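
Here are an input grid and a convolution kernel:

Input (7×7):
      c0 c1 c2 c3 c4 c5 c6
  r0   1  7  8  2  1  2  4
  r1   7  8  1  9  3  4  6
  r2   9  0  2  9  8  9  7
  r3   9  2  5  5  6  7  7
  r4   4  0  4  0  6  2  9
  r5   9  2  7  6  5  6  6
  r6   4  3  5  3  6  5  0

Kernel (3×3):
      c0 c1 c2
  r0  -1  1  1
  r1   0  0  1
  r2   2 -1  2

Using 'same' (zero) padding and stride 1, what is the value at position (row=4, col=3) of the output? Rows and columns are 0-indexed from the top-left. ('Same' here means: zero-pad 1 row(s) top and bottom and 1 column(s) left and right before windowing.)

The receptive field on the zero-padded input at this output position is [5 5 6 / 4 0 6 / 7 6 5]. Elementwise product with the kernel and sum: 5·-1 + 5·1 + 6·1 + 6·1 + 7·2 + 6·-1 + 5·2.

30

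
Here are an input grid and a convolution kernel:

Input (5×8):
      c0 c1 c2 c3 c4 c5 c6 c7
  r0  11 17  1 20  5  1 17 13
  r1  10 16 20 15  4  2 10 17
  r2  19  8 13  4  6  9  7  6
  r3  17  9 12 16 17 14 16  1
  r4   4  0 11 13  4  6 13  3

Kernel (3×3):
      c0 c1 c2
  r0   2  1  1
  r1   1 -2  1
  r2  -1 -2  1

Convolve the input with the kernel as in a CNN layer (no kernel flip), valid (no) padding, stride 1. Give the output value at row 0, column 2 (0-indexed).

6

The receptive field on the input at this output position is [1 20 5 / 20 15 4 / 13 4 6]. Elementwise product with the kernel and sum: 1·2 + 20·1 + 5·1 + 20·1 + 15·-2 + 4·1 + 13·-1 + 4·-2 + 6·1.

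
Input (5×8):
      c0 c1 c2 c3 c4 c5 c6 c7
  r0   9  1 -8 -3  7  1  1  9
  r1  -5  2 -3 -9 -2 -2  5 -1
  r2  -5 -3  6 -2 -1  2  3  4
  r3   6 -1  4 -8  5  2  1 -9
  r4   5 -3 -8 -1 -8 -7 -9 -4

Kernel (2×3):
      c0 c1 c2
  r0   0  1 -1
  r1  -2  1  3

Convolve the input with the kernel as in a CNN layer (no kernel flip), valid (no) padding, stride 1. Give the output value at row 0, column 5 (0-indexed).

-2

The receptive field on the input at this output position is [1 1 9 / -2 5 -1]. Elementwise product with the kernel and sum: 1·1 + 9·-1 + -2·-2 + 5·1 + -1·3.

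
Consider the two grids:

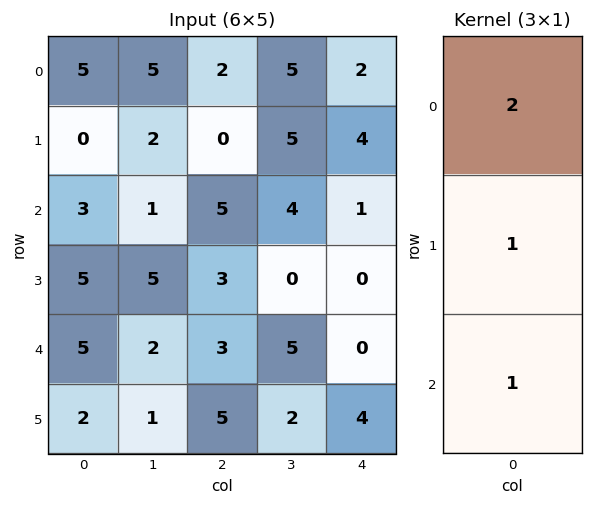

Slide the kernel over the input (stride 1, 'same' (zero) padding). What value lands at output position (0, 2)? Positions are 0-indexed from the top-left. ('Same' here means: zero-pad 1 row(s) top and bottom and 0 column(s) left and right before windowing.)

2

The receptive field on the zero-padded input at this output position is [0 / 2 / 0]. Elementwise product with the kernel and sum: 0·2 + 2·1 + 0·1.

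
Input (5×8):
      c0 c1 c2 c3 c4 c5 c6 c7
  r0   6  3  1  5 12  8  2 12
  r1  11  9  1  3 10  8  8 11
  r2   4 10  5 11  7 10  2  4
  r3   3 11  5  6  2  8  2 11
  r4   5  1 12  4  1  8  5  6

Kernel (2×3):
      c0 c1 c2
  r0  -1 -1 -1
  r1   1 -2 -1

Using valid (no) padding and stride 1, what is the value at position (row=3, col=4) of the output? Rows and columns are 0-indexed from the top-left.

-32

The receptive field on the input at this output position is [2 8 2 / 1 8 5]. Elementwise product with the kernel and sum: 2·-1 + 8·-1 + 2·-1 + 1·1 + 8·-2 + 5·-1.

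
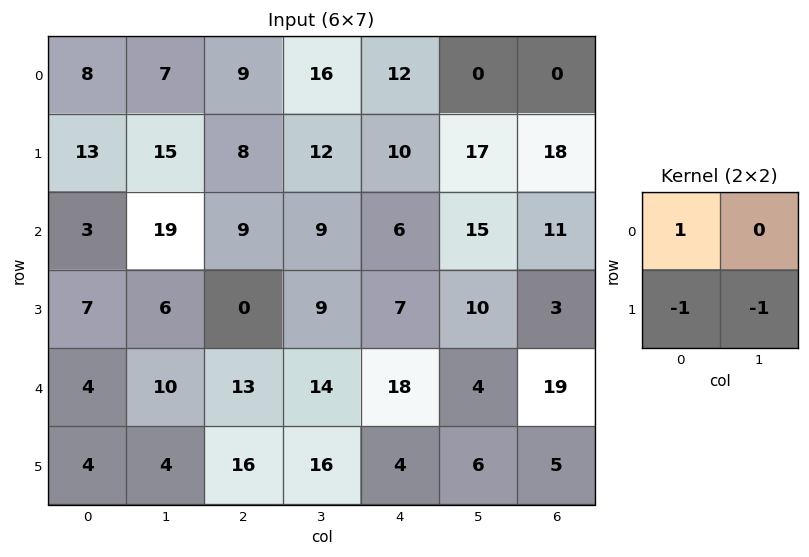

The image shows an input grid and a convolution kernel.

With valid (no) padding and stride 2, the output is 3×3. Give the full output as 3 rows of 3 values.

-20 -11 -15
-10 0 -11
-4 -19 8

Output[0,0]: The receptive field on the input at this output position is [8 7 / 13 15]. Elementwise product with the kernel and sum: 8·1 + 13·-1 + 15·-1.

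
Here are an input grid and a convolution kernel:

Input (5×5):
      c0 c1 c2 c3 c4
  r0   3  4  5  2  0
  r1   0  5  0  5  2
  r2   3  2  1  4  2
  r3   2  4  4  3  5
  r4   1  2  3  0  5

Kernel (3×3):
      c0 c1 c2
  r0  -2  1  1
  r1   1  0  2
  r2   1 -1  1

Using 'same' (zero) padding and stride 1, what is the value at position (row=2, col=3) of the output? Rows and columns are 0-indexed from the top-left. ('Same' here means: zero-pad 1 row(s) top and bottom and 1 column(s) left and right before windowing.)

The receptive field on the zero-padded input at this output position is [0 5 2 / 1 4 2 / 4 3 5]. Elementwise product with the kernel and sum: 0·-2 + 5·1 + 2·1 + 1·1 + 2·2 + 4·1 + 3·-1 + 5·1.

18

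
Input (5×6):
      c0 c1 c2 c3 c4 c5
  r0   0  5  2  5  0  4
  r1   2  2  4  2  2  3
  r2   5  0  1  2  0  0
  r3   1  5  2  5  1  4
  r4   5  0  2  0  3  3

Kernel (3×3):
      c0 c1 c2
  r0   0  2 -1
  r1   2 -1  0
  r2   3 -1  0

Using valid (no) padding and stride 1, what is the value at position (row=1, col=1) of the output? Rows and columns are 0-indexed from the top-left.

The receptive field on the input at this output position is [2 4 2 / 0 1 2 / 5 2 5]. Elementwise product with the kernel and sum: 4·2 + 2·-1 + 0·2 + 1·-1 + 5·3 + 2·-1.

18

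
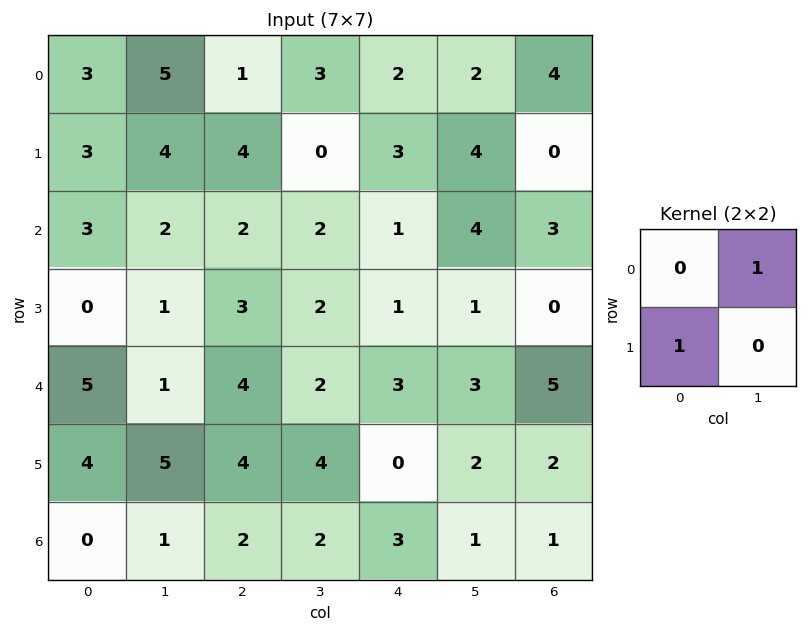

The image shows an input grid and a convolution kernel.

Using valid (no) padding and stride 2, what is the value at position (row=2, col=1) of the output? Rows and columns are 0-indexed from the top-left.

6

The receptive field on the input at this output position is [4 2 / 4 4]. Elementwise product with the kernel and sum: 2·1 + 4·1.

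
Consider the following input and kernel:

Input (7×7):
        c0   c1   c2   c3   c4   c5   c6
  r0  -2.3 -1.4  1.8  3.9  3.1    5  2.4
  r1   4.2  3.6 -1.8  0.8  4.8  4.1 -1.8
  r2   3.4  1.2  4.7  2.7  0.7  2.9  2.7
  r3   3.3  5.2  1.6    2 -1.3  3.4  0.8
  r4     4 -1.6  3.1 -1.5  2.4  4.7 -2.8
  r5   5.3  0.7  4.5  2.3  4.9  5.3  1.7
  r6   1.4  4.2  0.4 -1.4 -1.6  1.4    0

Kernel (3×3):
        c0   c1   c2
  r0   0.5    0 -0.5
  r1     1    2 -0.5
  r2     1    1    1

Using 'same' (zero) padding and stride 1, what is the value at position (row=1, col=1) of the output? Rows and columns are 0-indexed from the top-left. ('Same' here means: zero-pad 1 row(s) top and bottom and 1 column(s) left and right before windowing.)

The receptive field on the zero-padded input at this output position is [-2.3 -1.4 1.8 / 4.2 3.6 -1.8 / 3.4 1.2 4.7]. Elementwise product with the kernel and sum: -2.3·0.5 + 1.8·-0.5 + 4.2·1 + 3.6·2 + -1.8·-0.5 + 3.4·1 + 1.2·1 + 4.7·1.

19.55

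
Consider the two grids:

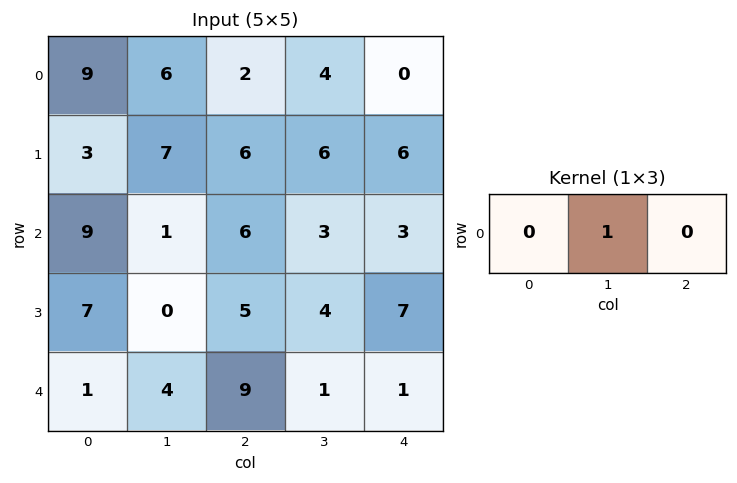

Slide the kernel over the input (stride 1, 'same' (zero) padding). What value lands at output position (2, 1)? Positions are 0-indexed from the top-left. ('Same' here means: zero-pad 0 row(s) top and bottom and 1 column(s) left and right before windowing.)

1

The receptive field on the zero-padded input at this output position is [9 1 6]. Elementwise product with the kernel and sum: 1·1.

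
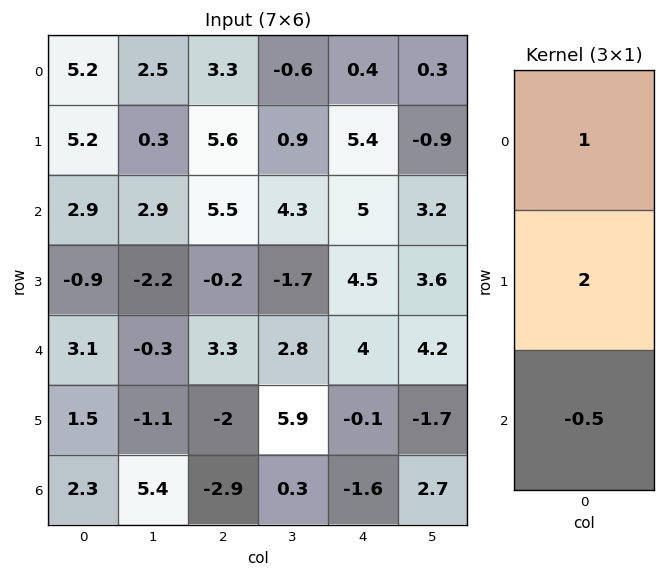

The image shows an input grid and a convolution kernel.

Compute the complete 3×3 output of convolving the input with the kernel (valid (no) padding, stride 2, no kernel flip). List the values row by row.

Output[0,0]: The receptive field on the input at this output position is [5.2 / 5.2 / 2.9]. Elementwise product with the kernel and sum: 5.2·1 + 5.2·2 + 2.9·-0.5.

14.15 11.75 8.7
-0.45 3.45 12
4.95 0.75 4.6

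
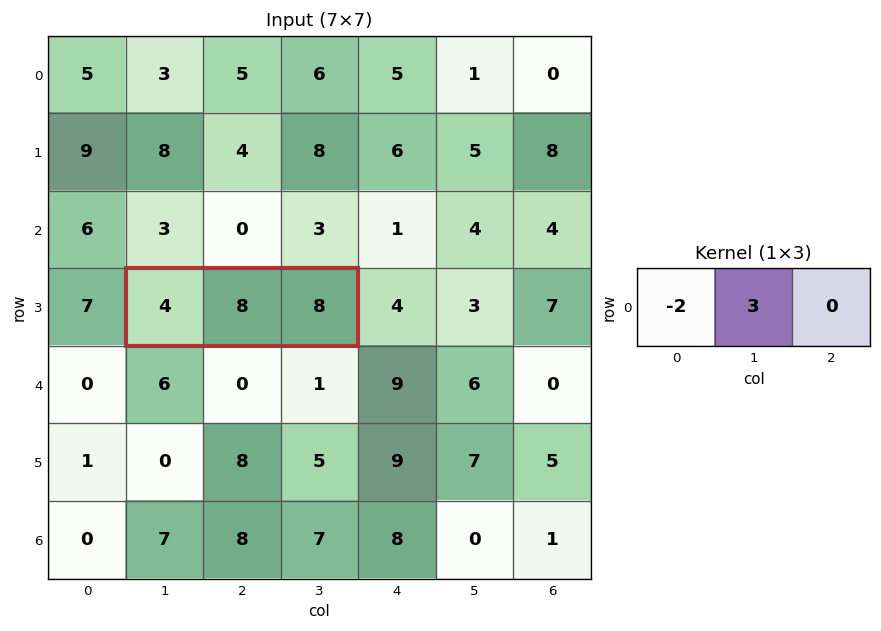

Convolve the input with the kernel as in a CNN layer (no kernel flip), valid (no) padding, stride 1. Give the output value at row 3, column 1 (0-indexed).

16

The receptive field on the input at this output position is [4 8 8]. Elementwise product with the kernel and sum: 4·-2 + 8·3.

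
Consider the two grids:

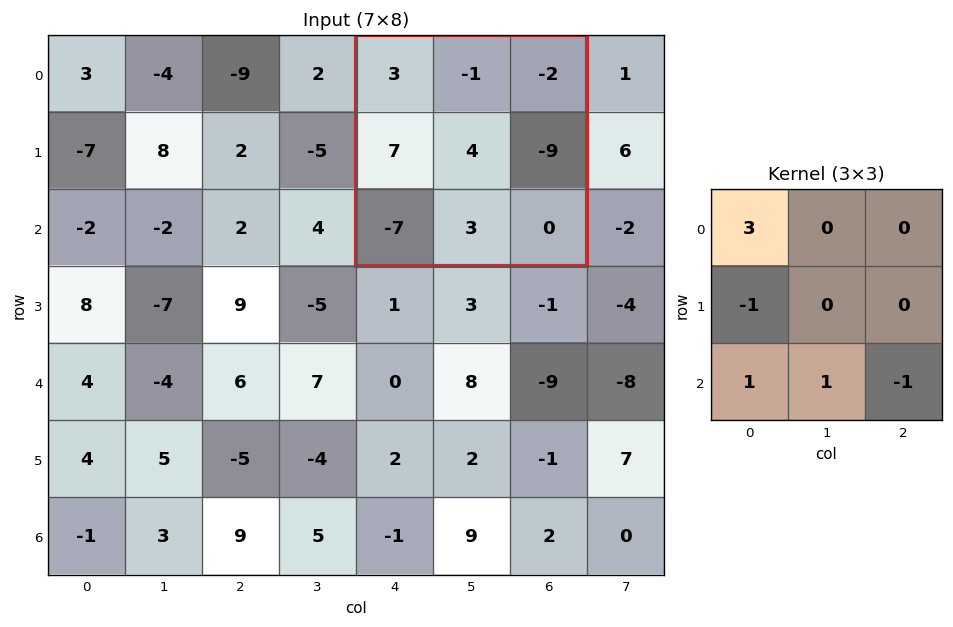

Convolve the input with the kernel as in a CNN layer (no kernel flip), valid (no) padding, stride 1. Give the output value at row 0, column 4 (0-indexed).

-2

The receptive field on the input at this output position is [3 -1 -2 / 7 4 -9 / -7 3 0]. Elementwise product with the kernel and sum: 3·3 + 7·-1 + -7·1 + 3·1 + 0·-1.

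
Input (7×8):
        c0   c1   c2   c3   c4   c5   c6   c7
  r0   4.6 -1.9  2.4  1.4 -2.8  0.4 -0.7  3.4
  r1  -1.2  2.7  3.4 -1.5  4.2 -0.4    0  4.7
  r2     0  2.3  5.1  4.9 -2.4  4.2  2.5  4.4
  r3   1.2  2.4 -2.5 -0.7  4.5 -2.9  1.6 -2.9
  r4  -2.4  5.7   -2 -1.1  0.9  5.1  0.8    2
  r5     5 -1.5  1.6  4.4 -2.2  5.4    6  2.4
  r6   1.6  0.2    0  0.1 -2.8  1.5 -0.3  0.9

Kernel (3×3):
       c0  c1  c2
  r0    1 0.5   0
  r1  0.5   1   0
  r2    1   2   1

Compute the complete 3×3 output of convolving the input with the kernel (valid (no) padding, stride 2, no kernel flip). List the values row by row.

15.45 15.8 7.6
11.15 2.3 10.95
3.45 0.05 7.65

Output[0,0]: The receptive field on the input at this output position is [4.6 -1.9 2.4 / -1.2 2.7 3.4 / 0 2.3 5.1]. Elementwise product with the kernel and sum: 4.6·1 + -1.9·0.5 + -1.2·0.5 + 2.7·1 + 0·1 + 2.3·2 + 5.1·1.
Output[0,1]: The receptive field on the input at this output position is [2.4 1.4 -2.8 / 3.4 -1.5 4.2 / 5.1 4.9 -2.4]. Elementwise product with the kernel and sum: 2.4·1 + 1.4·0.5 + 3.4·0.5 + -1.5·1 + 5.1·1 + 4.9·2 + -2.4·1.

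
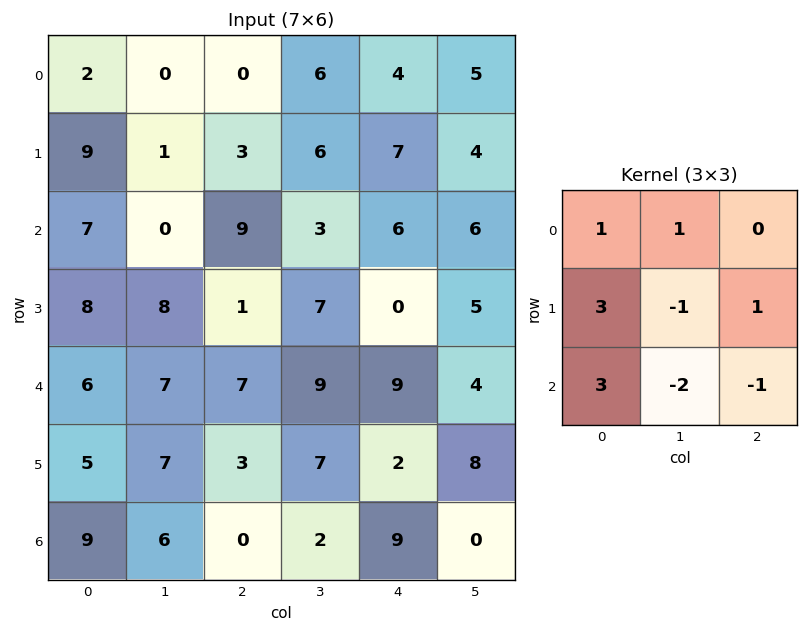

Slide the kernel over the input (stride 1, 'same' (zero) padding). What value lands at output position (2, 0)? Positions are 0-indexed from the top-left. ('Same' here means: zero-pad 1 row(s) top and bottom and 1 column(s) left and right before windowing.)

-22

The receptive field on the zero-padded input at this output position is [0 9 1 / 0 7 0 / 0 8 8]. Elementwise product with the kernel and sum: 0·1 + 9·1 + 0·3 + 7·-1 + 0·1 + 0·3 + 8·-2 + 8·-1.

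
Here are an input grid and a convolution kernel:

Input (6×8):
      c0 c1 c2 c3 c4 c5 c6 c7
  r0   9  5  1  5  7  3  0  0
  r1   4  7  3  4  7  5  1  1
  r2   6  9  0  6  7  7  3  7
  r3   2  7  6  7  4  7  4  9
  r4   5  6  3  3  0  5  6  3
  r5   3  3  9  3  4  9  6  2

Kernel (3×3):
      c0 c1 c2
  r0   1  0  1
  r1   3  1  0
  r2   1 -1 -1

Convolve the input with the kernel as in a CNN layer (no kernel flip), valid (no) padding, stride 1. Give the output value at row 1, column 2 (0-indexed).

The receptive field on the input at this output position is [3 4 7 / 0 6 7 / 6 7 4]. Elementwise product with the kernel and sum: 3·1 + 7·1 + 0·3 + 6·1 + 6·1 + 7·-1 + 4·-1.

11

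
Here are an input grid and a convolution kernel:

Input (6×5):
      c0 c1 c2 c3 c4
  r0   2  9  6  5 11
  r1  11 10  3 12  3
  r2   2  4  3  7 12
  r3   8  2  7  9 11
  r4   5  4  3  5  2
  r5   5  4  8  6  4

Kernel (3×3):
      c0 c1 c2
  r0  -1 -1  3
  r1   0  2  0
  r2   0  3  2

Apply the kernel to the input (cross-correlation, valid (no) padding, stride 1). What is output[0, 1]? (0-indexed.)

The receptive field on the input at this output position is [9 6 5 / 10 3 12 / 4 3 7]. Elementwise product with the kernel and sum: 9·-1 + 6·-1 + 5·3 + 3·2 + 3·3 + 7·2.

29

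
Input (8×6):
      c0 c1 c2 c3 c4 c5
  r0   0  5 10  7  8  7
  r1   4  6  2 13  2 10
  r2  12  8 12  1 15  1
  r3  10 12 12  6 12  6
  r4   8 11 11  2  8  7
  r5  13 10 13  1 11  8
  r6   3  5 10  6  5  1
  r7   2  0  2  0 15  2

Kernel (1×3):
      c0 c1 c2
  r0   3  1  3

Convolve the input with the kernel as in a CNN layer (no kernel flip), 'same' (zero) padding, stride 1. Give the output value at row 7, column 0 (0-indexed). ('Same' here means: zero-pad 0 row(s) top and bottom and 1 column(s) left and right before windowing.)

2

The receptive field on the zero-padded input at this output position is [0 2 0]. Elementwise product with the kernel and sum: 0·3 + 2·1 + 0·3.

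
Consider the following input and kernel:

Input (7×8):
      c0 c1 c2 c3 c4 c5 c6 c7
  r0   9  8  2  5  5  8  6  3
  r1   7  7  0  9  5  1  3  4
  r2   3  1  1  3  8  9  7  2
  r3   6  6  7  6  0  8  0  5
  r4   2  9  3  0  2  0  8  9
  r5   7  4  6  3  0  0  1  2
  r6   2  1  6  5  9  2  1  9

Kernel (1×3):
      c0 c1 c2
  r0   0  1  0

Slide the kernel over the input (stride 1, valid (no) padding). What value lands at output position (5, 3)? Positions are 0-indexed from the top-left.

0

The receptive field on the input at this output position is [3 0 0]. Elementwise product with the kernel and sum: 0·1.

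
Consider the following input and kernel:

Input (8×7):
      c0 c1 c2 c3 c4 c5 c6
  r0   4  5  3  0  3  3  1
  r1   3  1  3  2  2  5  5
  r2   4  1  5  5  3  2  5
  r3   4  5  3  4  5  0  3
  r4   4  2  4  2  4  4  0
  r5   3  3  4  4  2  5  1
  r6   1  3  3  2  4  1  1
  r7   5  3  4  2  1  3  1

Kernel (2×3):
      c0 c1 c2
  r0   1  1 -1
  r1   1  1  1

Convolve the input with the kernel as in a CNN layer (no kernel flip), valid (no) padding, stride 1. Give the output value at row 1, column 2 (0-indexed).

16

The receptive field on the input at this output position is [3 2 2 / 5 5 3]. Elementwise product with the kernel and sum: 3·1 + 2·1 + 2·-1 + 5·1 + 5·1 + 3·1.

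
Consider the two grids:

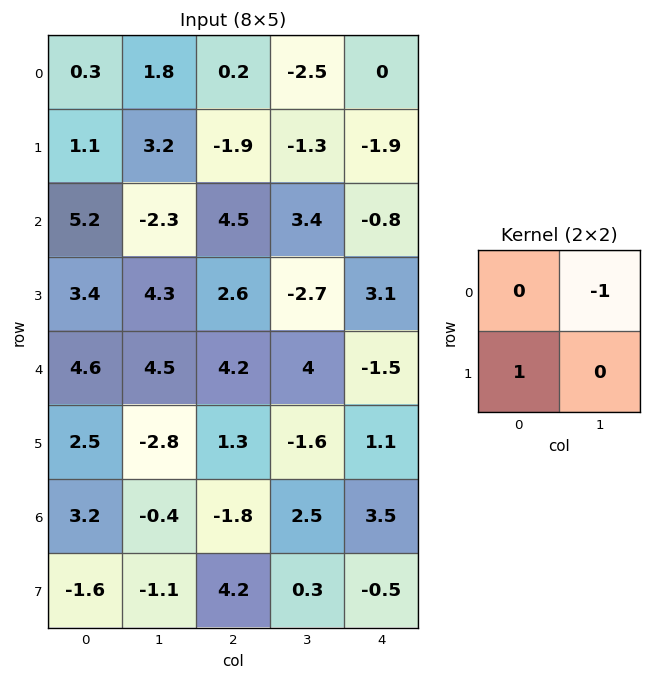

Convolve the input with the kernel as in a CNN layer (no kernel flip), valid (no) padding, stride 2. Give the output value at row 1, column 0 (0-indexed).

The receptive field on the input at this output position is [5.2 -2.3 / 3.4 4.3]. Elementwise product with the kernel and sum: -2.3·-1 + 3.4·1.

5.7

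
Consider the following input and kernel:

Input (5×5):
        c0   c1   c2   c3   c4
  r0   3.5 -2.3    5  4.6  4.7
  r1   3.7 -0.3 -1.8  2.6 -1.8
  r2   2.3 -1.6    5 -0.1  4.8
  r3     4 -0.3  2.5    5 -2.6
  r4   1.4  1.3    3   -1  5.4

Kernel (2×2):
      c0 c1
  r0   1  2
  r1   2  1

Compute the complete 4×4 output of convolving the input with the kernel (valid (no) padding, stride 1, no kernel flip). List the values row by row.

Output[0,0]: The receptive field on the input at this output position is [3.5 -2.3 / 3.7 -0.3]. Elementwise product with the kernel and sum: 3.5·1 + -2.3·2 + 3.7·2 + -0.3·1.
Output[0,1]: The receptive field on the input at this output position is [-2.3 5 / -0.3 -1.8]. Elementwise product with the kernel and sum: -2.3·1 + 5·2 + -0.3·2 + -1.8·1.

6 5.3 13.2 17.4
6.1 -2.1 13.3 3.6
6.8 10.3 14.8 16.9
7.5 10.3 17.5 3.2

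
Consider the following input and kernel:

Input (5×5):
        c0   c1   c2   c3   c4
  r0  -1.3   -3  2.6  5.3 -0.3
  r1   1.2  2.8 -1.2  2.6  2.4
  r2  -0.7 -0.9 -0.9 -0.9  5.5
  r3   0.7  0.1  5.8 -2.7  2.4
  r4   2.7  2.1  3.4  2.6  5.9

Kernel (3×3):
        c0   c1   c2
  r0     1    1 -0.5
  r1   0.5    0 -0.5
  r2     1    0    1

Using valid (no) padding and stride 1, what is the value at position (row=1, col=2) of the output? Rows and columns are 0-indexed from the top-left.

5.2

The receptive field on the input at this output position is [-1.2 2.6 2.4 / -0.9 -0.9 5.5 / 5.8 -2.7 2.4]. Elementwise product with the kernel and sum: -1.2·1 + 2.6·1 + 2.4·-0.5 + -0.9·0.5 + 5.5·-0.5 + 5.8·1 + 2.4·1.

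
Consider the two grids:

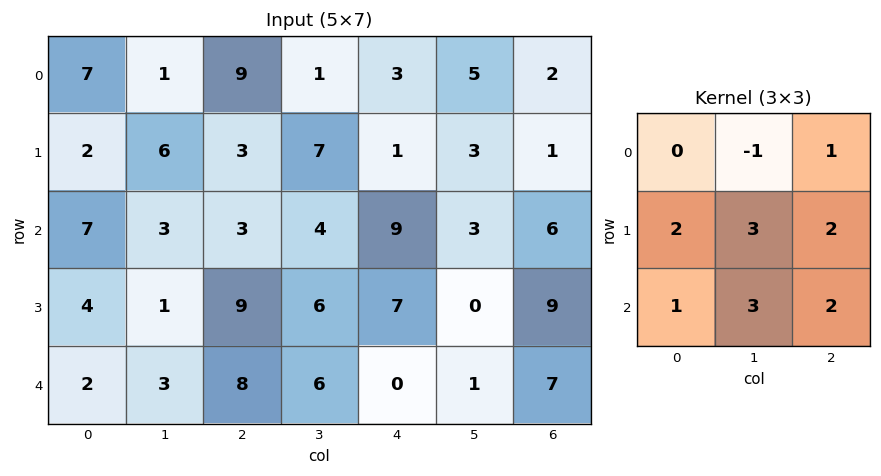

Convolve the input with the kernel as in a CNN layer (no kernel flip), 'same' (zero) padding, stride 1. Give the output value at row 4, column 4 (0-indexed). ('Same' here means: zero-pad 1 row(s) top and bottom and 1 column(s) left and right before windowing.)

7

The receptive field on the zero-padded input at this output position is [6 7 0 / 6 0 1 / 0 0 0]. Elementwise product with the kernel and sum: 7·-1 + 0·1 + 6·2 + 0·3 + 1·2 + 0·1 + 0·3 + 0·2.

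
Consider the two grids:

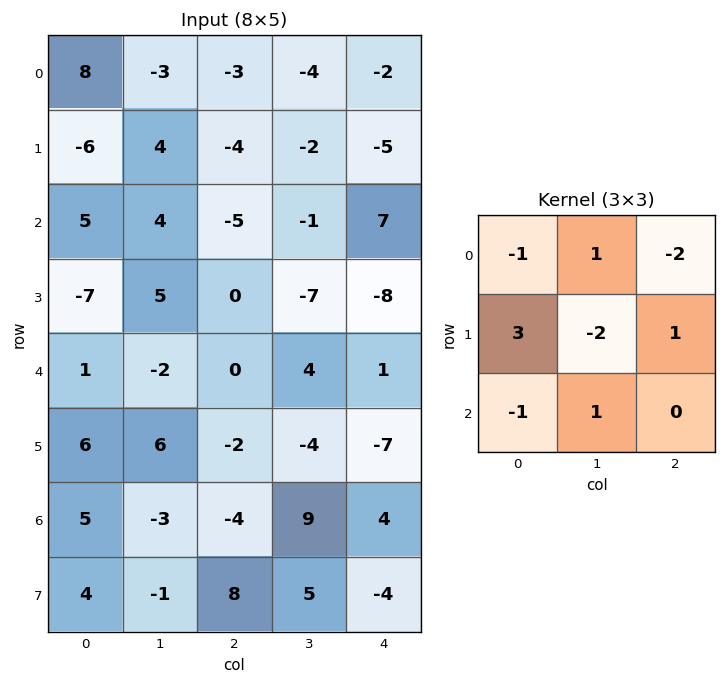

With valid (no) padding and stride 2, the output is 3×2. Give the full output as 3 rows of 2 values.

Output[0,0]: The receptive field on the input at this output position is [8 -3 -3 / -6 4 -4 / 5 4 -5]. Elementwise product with the kernel and sum: 8·-1 + -3·1 + -3·-2 + -6·3 + 4·-2 + -4·1 + 5·-1 + 4·1.
Output[0,1]: The receptive field on the input at this output position is [-3 -4 -2 / -4 -2 -5 / -5 -1 7]. Elementwise product with the kernel and sum: -3·-1 + -4·1 + -2·-2 + -4·3 + -2·-2 + -5·1 + -5·-1 + -1·1.

-36 -6
-25 0
-7 10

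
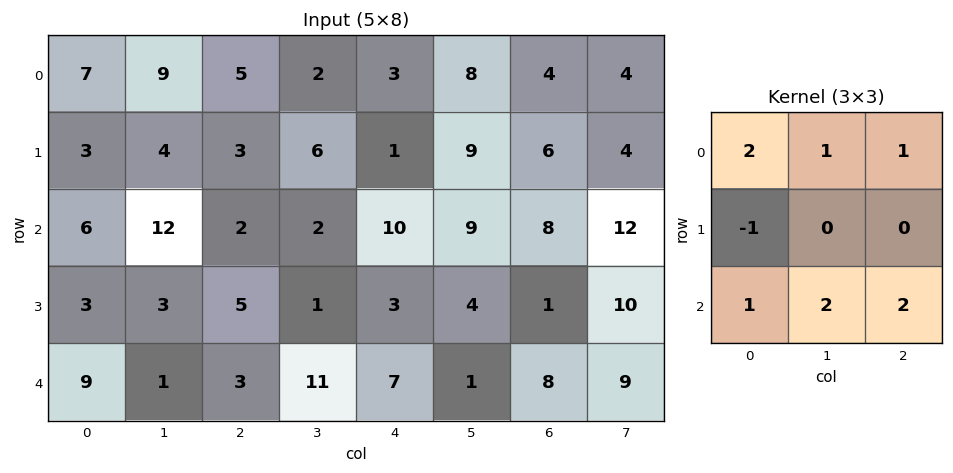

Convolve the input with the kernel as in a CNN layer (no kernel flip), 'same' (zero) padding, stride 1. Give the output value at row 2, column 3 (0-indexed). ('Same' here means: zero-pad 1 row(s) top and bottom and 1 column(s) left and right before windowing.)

24

The receptive field on the zero-padded input at this output position is [3 6 1 / 2 2 10 / 5 1 3]. Elementwise product with the kernel and sum: 3·2 + 6·1 + 1·1 + 2·-1 + 5·1 + 1·2 + 3·2.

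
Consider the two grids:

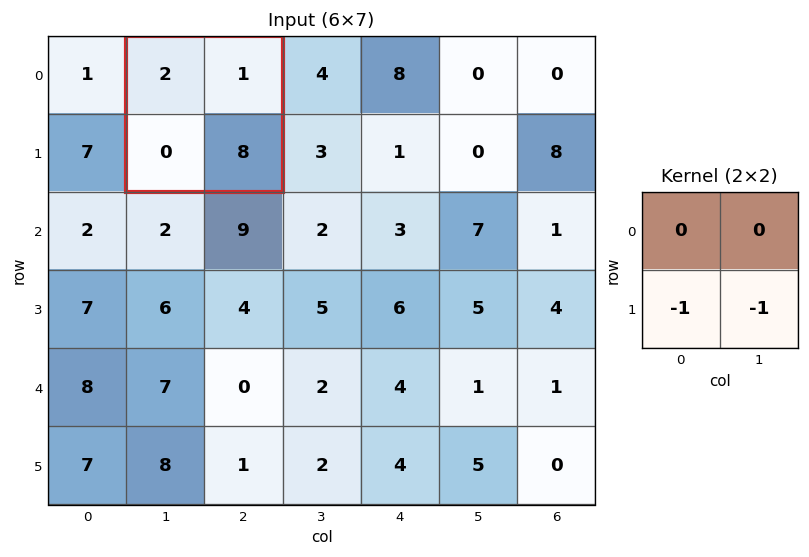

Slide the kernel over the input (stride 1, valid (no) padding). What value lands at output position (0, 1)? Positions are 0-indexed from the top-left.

The receptive field on the input at this output position is [2 1 / 0 8]. Elementwise product with the kernel and sum: 0·-1 + 8·-1.

-8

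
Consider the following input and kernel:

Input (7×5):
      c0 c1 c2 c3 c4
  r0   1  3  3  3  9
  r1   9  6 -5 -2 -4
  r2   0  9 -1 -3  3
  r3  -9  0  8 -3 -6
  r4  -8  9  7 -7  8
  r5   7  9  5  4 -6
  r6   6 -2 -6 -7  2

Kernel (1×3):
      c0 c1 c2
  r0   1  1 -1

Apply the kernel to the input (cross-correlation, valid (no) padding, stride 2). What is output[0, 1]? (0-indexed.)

-3

The receptive field on the input at this output position is [3 3 9]. Elementwise product with the kernel and sum: 3·1 + 3·1 + 9·-1.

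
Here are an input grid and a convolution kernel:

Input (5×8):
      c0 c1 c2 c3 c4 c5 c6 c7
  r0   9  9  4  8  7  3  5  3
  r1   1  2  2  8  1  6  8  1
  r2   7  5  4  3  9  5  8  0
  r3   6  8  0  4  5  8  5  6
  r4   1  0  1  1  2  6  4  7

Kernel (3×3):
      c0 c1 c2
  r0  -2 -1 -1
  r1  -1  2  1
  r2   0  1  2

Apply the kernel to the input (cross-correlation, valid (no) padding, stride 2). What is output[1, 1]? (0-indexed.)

The receptive field on the input at this output position is [4 3 9 / 0 4 5 / 1 1 2]. Elementwise product with the kernel and sum: 4·-2 + 3·-1 + 9·-1 + 0·-1 + 4·2 + 5·1 + 1·1 + 2·2.

-2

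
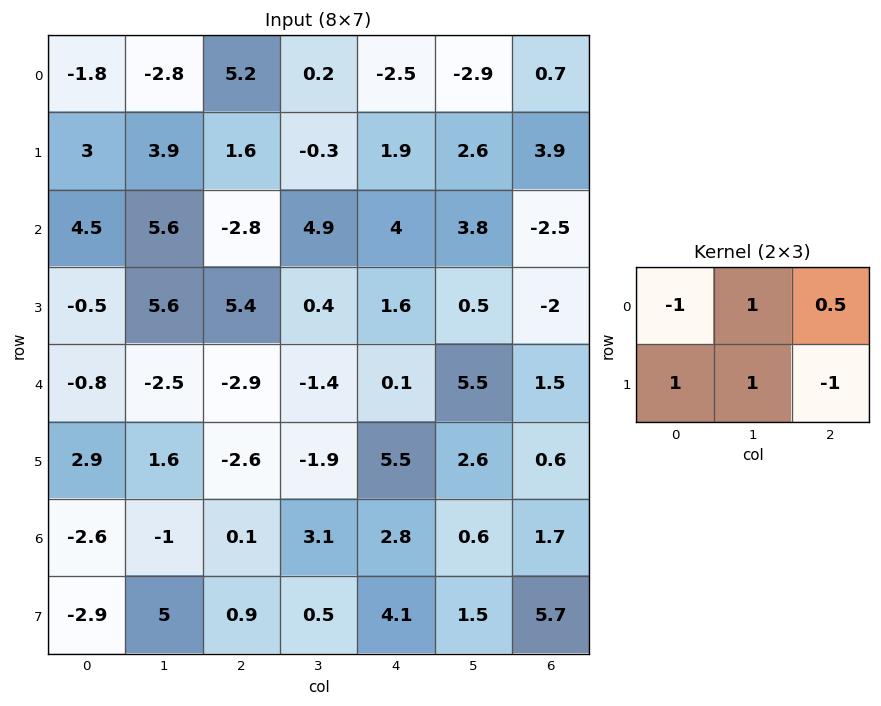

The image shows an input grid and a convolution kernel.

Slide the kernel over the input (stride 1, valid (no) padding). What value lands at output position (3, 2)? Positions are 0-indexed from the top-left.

-8.6

The receptive field on the input at this output position is [5.4 0.4 1.6 / -2.9 -1.4 0.1]. Elementwise product with the kernel and sum: 5.4·-1 + 0.4·1 + 1.6·0.5 + -2.9·1 + -1.4·1 + 0.1·-1.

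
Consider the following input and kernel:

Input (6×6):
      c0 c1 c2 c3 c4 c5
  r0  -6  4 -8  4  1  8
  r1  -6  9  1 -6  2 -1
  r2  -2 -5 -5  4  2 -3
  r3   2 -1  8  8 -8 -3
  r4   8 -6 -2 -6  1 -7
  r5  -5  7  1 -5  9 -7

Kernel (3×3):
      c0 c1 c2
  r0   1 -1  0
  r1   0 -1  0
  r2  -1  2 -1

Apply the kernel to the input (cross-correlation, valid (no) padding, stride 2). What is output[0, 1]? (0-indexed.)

5

The receptive field on the input at this output position is [-8 4 1 / 1 -6 2 / -5 4 2]. Elementwise product with the kernel and sum: -8·1 + 4·-1 + -6·-1 + -5·-1 + 4·2 + 2·-1.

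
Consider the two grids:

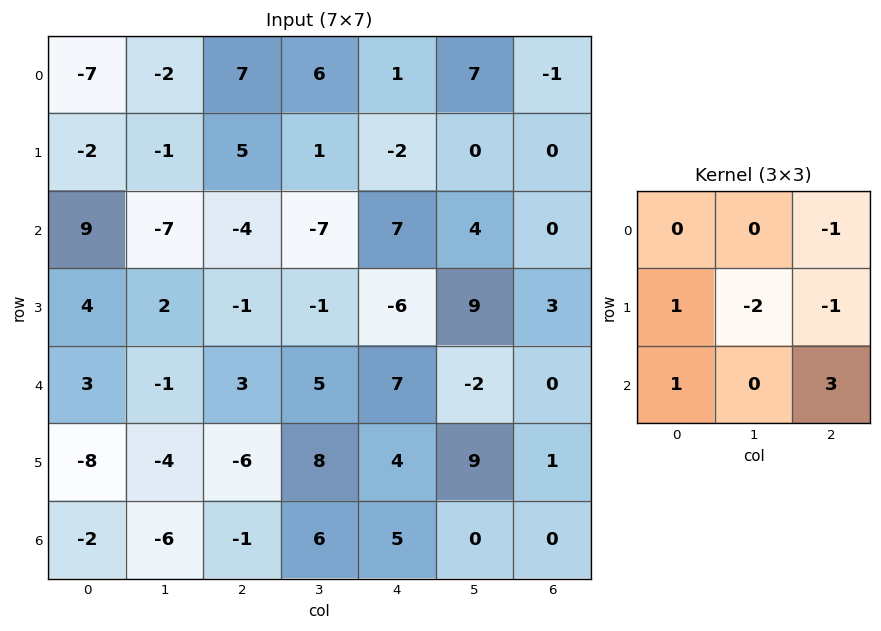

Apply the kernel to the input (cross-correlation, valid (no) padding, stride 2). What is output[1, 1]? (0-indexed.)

24

The receptive field on the input at this output position is [-4 -7 7 / -1 -1 -6 / 3 5 7]. Elementwise product with the kernel and sum: 7·-1 + -1·1 + -1·-2 + -6·-1 + 3·1 + 7·3.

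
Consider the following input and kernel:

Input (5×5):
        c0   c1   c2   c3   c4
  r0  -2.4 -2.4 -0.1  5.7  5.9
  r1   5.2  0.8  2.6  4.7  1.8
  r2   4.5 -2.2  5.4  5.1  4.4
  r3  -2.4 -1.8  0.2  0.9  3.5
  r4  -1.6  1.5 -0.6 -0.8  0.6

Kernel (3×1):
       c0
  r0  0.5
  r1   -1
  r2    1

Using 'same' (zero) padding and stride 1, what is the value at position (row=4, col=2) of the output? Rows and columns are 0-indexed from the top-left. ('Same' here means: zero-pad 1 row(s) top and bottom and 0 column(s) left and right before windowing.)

The receptive field on the zero-padded input at this output position is [0.2 / -0.6 / 0]. Elementwise product with the kernel and sum: 0.2·0.5 + -0.6·-1 + 0·1.

0.7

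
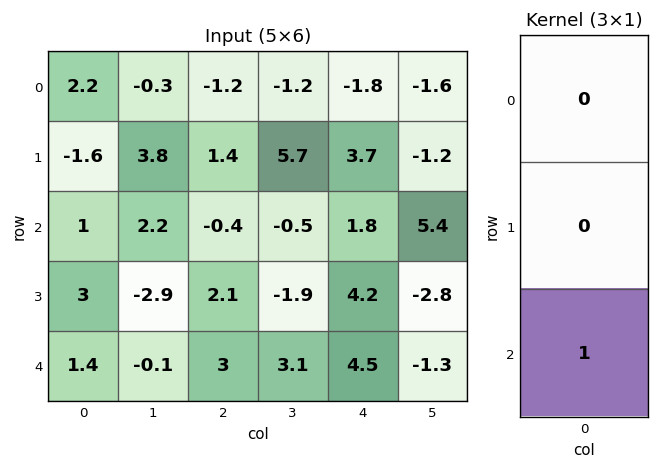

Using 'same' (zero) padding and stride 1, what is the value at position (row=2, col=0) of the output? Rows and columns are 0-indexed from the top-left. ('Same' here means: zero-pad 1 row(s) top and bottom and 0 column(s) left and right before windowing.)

3

The receptive field on the zero-padded input at this output position is [-1.6 / 1 / 3]. Elementwise product with the kernel and sum: 3·1.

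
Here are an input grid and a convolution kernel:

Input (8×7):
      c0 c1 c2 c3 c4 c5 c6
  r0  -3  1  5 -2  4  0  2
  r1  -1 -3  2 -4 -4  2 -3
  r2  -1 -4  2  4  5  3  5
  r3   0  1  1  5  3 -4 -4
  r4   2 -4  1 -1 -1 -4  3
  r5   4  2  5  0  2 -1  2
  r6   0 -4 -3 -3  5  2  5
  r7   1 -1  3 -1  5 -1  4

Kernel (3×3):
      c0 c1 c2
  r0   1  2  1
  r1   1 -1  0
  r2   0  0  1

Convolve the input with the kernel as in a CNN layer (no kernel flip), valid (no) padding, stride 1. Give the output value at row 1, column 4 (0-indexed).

-5

The receptive field on the input at this output position is [-4 2 -3 / 5 3 5 / 3 -4 -4]. Elementwise product with the kernel and sum: -4·1 + 2·2 + -3·1 + 5·1 + 3·-1 + -4·1.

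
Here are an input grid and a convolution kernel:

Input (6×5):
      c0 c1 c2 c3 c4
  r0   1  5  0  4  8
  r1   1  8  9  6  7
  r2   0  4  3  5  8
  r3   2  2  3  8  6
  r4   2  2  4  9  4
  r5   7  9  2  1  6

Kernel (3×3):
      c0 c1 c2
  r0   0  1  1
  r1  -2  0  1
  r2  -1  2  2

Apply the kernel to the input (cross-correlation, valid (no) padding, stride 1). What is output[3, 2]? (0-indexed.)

The receptive field on the input at this output position is [3 8 6 / 4 9 4 / 2 1 6]. Elementwise product with the kernel and sum: 8·1 + 6·1 + 4·-2 + 4·1 + 2·-1 + 1·2 + 6·2.

22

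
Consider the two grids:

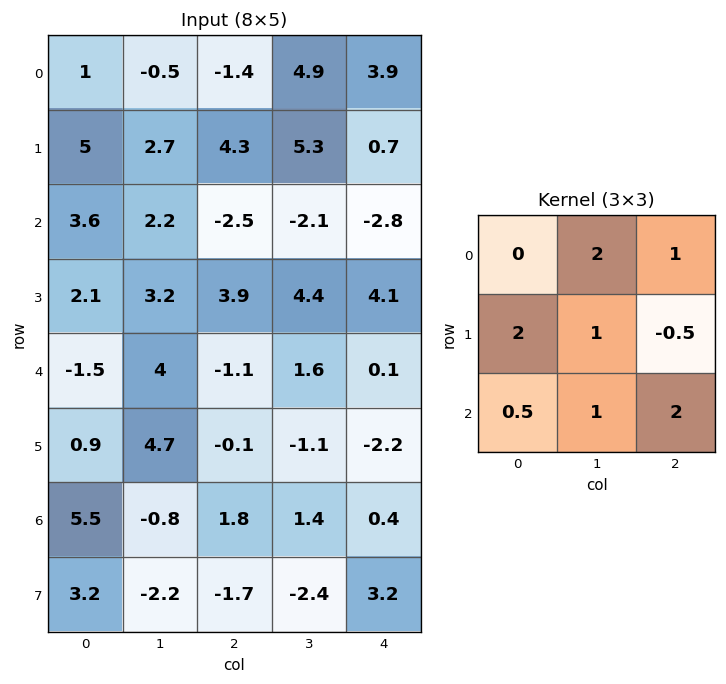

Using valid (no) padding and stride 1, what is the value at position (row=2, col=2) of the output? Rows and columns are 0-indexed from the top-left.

4.4

The receptive field on the input at this output position is [-2.5 -2.1 -2.8 / 3.9 4.4 4.1 / -1.1 1.6 0.1]. Elementwise product with the kernel and sum: -2.1·2 + -2.8·1 + 3.9·2 + 4.4·1 + 4.1·-0.5 + -1.1·0.5 + 1.6·1 + 0.1·2.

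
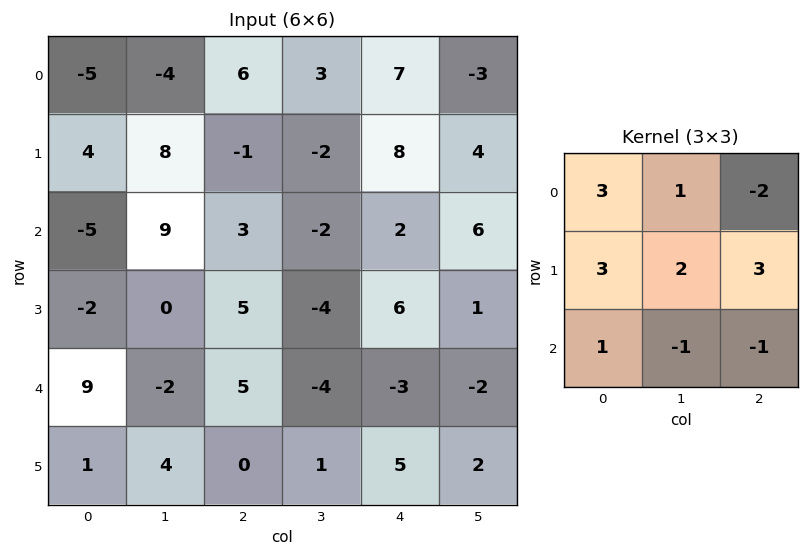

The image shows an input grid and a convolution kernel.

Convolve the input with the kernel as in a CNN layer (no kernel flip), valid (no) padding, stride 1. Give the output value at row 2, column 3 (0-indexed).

-12

The receptive field on the input at this output position is [-2 2 6 / -4 6 1 / -4 -3 -2]. Elementwise product with the kernel and sum: -2·3 + 2·1 + 6·-2 + -4·3 + 6·2 + 1·3 + -4·1 + -3·-1 + -2·-1.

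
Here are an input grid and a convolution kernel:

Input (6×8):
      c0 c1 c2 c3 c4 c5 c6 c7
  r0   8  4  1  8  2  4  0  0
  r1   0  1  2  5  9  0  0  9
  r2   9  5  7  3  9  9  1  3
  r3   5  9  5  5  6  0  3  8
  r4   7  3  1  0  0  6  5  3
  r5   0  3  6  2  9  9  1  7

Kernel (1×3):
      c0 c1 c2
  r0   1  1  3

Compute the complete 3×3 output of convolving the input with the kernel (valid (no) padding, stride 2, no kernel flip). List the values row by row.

15 15 6
35 37 21
13 1 21

Output[0,0]: The receptive field on the input at this output position is [8 4 1]. Elementwise product with the kernel and sum: 8·1 + 4·1 + 1·3.
Output[0,1]: The receptive field on the input at this output position is [1 8 2]. Elementwise product with the kernel and sum: 1·1 + 8·1 + 2·3.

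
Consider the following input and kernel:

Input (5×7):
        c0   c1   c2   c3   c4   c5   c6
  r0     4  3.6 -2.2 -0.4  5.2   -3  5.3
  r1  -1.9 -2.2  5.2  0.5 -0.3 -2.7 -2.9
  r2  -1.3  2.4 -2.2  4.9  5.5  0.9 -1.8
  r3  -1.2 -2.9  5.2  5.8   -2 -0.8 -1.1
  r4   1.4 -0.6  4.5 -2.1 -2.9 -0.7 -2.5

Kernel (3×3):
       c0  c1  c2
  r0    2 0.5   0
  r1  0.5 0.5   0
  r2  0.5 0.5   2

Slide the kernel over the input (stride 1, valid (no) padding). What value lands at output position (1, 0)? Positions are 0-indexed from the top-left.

4

The receptive field on the input at this output position is [-1.9 -2.2 5.2 / -1.3 2.4 -2.2 / -1.2 -2.9 5.2]. Elementwise product with the kernel and sum: -1.9·2 + -2.2·0.5 + -1.3·0.5 + 2.4·0.5 + -1.2·0.5 + -2.9·0.5 + 5.2·2.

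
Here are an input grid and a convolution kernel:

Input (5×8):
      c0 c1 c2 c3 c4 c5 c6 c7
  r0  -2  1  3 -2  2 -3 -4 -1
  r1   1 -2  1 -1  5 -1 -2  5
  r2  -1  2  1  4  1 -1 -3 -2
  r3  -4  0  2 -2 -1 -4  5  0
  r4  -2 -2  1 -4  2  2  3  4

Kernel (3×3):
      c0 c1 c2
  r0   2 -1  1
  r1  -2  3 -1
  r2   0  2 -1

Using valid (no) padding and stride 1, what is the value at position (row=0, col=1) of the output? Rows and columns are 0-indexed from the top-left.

3

The receptive field on the input at this output position is [1 3 -2 / -2 1 -1 / 2 1 4]. Elementwise product with the kernel and sum: 1·2 + 3·-1 + -2·1 + -2·-2 + 1·3 + -1·-1 + 1·2 + 4·-1.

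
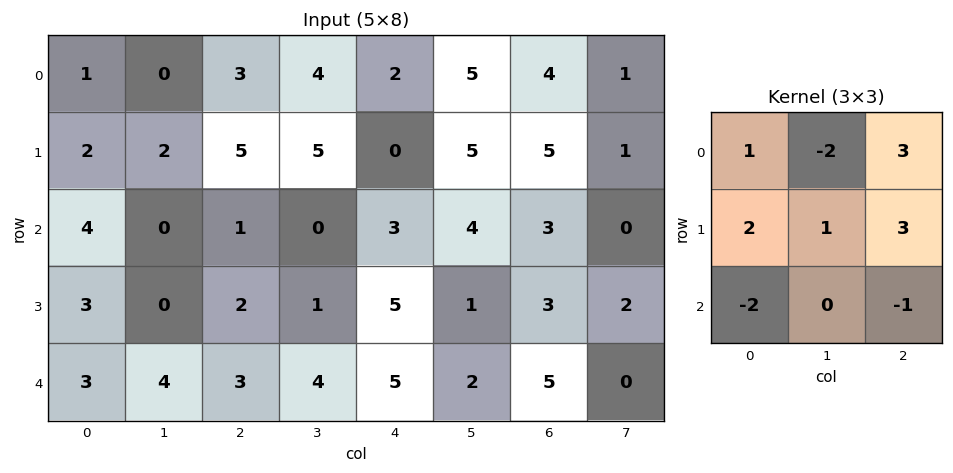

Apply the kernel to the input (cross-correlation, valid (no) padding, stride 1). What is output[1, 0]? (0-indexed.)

16

The receptive field on the input at this output position is [2 2 5 / 4 0 1 / 3 0 2]. Elementwise product with the kernel and sum: 2·1 + 2·-2 + 5·3 + 4·2 + 0·1 + 1·3 + 3·-2 + 2·-1.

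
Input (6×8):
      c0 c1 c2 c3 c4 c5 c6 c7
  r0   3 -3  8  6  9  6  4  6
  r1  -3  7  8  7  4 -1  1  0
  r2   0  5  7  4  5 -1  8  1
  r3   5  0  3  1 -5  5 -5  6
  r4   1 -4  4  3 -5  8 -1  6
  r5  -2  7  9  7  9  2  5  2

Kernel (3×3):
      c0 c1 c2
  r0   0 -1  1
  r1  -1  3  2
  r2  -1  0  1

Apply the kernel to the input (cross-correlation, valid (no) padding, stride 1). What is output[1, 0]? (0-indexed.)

28

The receptive field on the input at this output position is [-3 7 8 / 0 5 7 / 5 0 3]. Elementwise product with the kernel and sum: 7·-1 + 8·1 + 0·-1 + 5·3 + 7·2 + 5·-1 + 3·1.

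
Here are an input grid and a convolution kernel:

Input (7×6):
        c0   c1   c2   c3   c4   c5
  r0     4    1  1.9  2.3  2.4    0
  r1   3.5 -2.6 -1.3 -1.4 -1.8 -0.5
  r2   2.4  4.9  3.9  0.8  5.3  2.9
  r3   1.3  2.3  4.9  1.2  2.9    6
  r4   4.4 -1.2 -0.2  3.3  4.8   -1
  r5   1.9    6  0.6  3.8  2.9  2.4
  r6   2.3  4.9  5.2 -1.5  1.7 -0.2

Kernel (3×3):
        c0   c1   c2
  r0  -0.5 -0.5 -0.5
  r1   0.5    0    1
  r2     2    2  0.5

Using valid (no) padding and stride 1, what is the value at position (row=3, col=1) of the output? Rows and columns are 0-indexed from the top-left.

13.6

The receptive field on the input at this output position is [2.3 4.9 1.2 / -1.2 -0.2 3.3 / 6 0.6 3.8]. Elementwise product with the kernel and sum: 2.3·-0.5 + 4.9·-0.5 + 1.2·-0.5 + -1.2·0.5 + 3.3·1 + 6·2 + 0.6·2 + 3.8·0.5.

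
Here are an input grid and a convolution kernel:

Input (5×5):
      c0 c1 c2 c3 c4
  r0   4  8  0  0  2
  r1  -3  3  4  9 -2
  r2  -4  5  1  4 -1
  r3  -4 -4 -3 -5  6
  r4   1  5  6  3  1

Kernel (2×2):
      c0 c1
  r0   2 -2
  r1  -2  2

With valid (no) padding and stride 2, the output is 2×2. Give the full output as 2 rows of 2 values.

4 10
-18 -10

Output[0,0]: The receptive field on the input at this output position is [4 8 / -3 3]. Elementwise product with the kernel and sum: 4·2 + 8·-2 + -3·-2 + 3·2.
Output[0,1]: The receptive field on the input at this output position is [0 0 / 4 9]. Elementwise product with the kernel and sum: 0·2 + 0·-2 + 4·-2 + 9·2.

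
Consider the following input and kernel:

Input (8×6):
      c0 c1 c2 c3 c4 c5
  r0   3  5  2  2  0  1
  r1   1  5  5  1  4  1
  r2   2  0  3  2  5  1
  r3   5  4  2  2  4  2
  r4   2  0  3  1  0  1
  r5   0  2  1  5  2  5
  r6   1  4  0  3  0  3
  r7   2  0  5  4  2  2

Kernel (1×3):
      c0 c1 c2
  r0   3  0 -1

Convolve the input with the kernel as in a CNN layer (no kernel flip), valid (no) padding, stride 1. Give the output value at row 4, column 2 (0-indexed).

The receptive field on the input at this output position is [3 1 0]. Elementwise product with the kernel and sum: 3·3 + 0·-1.

9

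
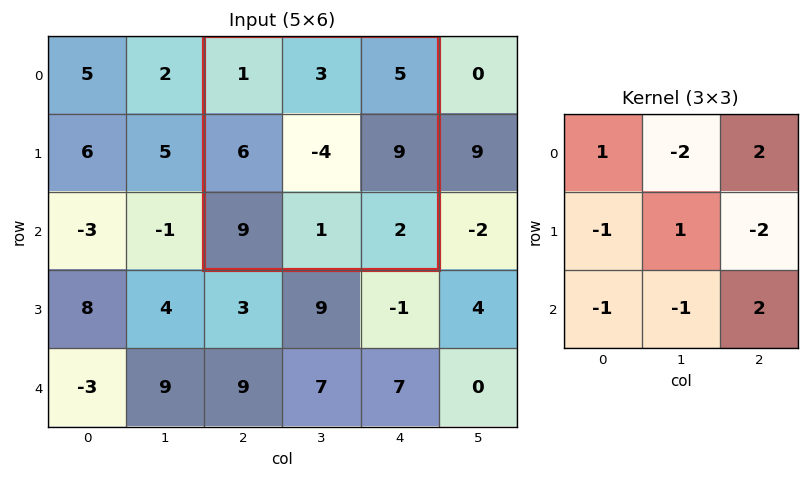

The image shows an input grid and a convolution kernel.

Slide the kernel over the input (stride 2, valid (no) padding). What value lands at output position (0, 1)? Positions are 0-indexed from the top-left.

-29

The receptive field on the input at this output position is [1 3 5 / 6 -4 9 / 9 1 2]. Elementwise product with the kernel and sum: 1·1 + 3·-2 + 5·2 + 6·-1 + -4·1 + 9·-2 + 9·-1 + 1·-1 + 2·2.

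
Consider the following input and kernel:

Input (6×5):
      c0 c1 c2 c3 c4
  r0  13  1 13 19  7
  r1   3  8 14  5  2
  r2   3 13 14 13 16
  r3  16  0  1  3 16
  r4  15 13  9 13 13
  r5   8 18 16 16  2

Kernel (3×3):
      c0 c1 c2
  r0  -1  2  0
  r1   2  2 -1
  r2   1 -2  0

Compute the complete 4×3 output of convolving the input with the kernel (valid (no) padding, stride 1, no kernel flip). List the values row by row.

-26 49 49
47 59 29
43 9 -13
3 19 20

Output[0,0]: The receptive field on the input at this output position is [13 1 13 / 3 8 14 / 3 13 14]. Elementwise product with the kernel and sum: 13·-1 + 1·2 + 3·2 + 8·2 + 14·-1 + 3·1 + 13·-2.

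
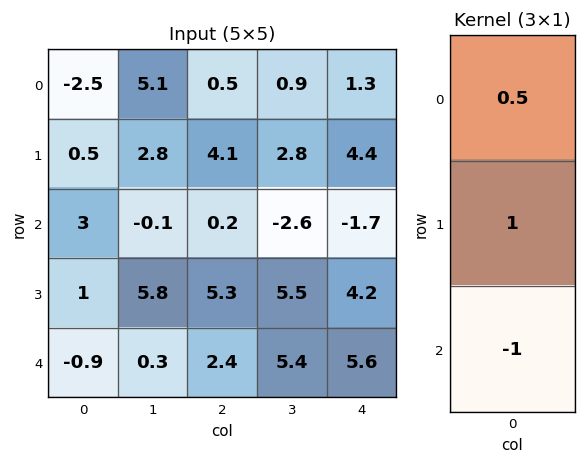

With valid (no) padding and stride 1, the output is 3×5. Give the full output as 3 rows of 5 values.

Output[0,0]: The receptive field on the input at this output position is [-2.5 / 0.5 / 3]. Elementwise product with the kernel and sum: -2.5·0.5 + 0.5·1 + 3·-1.

-3.75 5.45 4.15 5.85 6.75
2.25 -4.5 -3.05 -6.7 -3.7
3.4 5.45 3 -1.2 -2.25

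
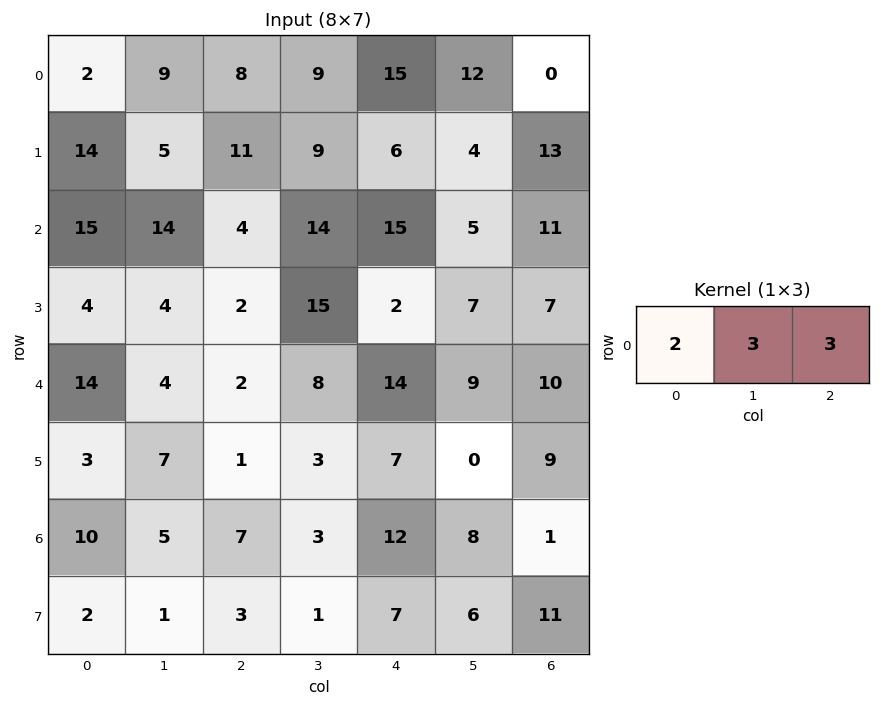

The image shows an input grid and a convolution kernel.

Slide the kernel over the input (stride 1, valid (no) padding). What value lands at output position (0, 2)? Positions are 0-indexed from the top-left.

The receptive field on the input at this output position is [8 9 15]. Elementwise product with the kernel and sum: 8·2 + 9·3 + 15·3.

88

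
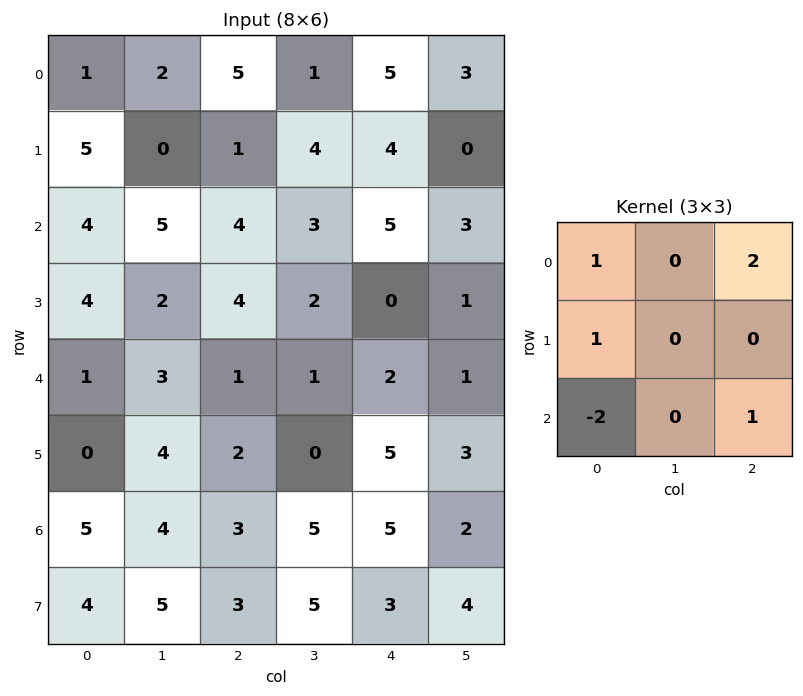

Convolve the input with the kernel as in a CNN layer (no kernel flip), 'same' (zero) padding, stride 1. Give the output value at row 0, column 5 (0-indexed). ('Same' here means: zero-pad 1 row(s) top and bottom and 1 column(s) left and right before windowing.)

-3

The receptive field on the zero-padded input at this output position is [0 0 0 / 5 3 0 / 4 0 0]. Elementwise product with the kernel and sum: 0·1 + 0·2 + 5·1 + 4·-2 + 0·1.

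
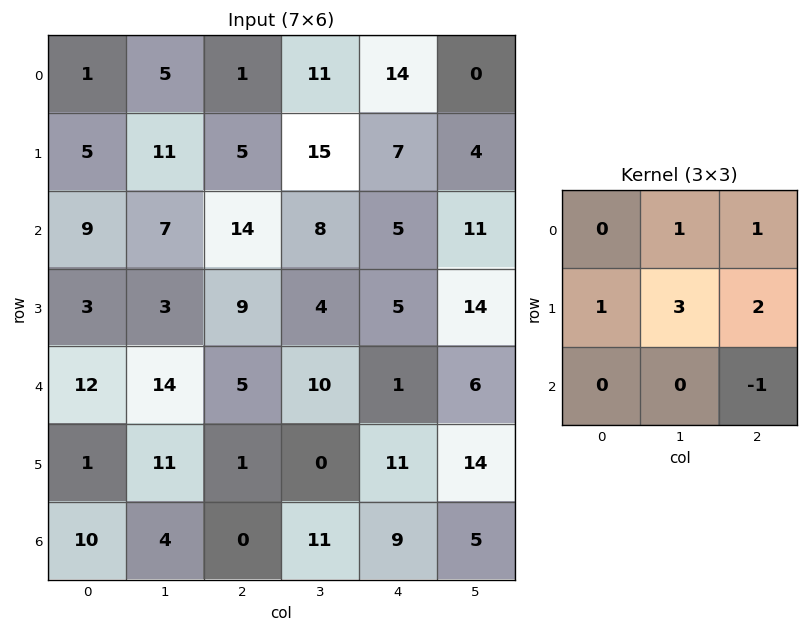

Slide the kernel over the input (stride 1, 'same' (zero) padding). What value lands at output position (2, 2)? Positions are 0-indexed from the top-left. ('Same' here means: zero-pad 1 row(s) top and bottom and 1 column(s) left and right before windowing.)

The receptive field on the zero-padded input at this output position is [11 5 15 / 7 14 8 / 3 9 4]. Elementwise product with the kernel and sum: 5·1 + 15·1 + 7·1 + 14·3 + 8·2 + 4·-1.

81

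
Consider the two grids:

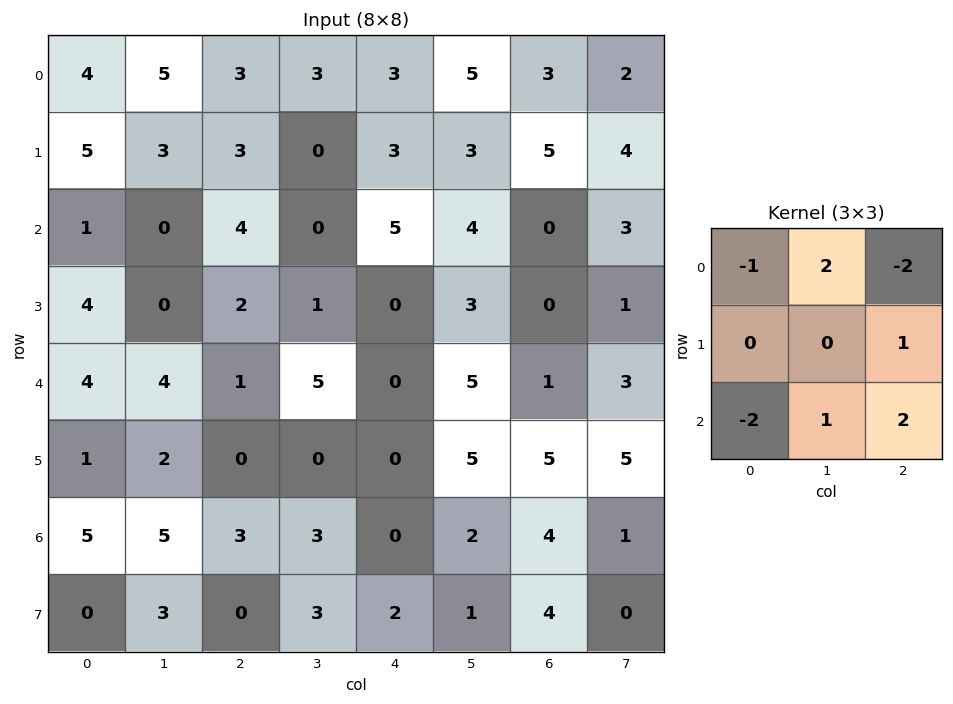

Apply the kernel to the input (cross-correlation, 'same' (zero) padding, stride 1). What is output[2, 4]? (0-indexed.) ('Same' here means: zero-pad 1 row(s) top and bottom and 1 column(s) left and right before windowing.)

The receptive field on the zero-padded input at this output position is [0 3 3 / 0 5 4 / 1 0 3]. Elementwise product with the kernel and sum: 0·-1 + 3·2 + 3·-2 + 4·1 + 1·-2 + 0·1 + 3·2.

8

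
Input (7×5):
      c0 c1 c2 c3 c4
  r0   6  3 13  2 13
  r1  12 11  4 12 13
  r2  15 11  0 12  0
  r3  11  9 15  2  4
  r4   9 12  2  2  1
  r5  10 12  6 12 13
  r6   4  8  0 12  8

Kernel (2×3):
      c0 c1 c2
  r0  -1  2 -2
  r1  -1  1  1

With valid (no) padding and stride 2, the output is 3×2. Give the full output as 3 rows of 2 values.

-23 -14
20 15
19 19

Output[0,0]: The receptive field on the input at this output position is [6 3 13 / 12 11 4]. Elementwise product with the kernel and sum: 6·-1 + 3·2 + 13·-2 + 12·-1 + 11·1 + 4·1.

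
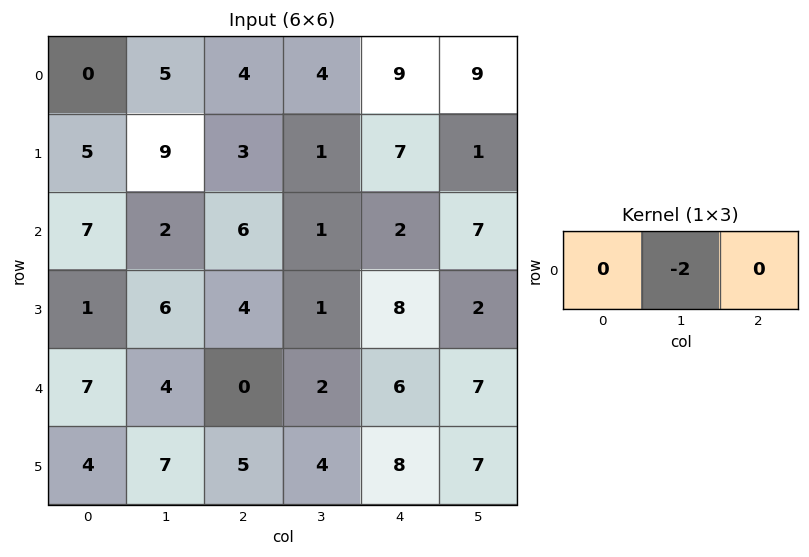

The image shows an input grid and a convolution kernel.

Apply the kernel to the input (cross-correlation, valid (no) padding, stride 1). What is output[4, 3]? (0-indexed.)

-12

The receptive field on the input at this output position is [2 6 7]. Elementwise product with the kernel and sum: 6·-2.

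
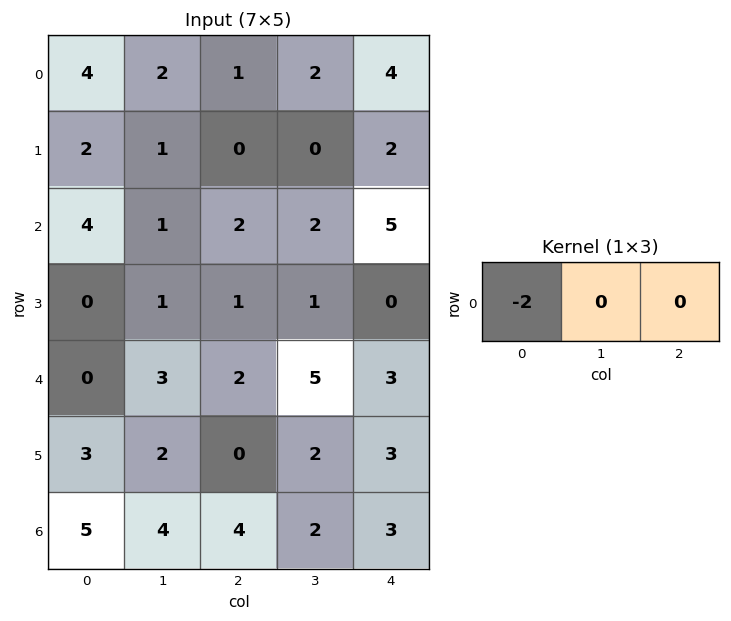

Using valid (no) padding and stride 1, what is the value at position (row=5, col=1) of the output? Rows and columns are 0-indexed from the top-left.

The receptive field on the input at this output position is [2 0 2]. Elementwise product with the kernel and sum: 2·-2.

-4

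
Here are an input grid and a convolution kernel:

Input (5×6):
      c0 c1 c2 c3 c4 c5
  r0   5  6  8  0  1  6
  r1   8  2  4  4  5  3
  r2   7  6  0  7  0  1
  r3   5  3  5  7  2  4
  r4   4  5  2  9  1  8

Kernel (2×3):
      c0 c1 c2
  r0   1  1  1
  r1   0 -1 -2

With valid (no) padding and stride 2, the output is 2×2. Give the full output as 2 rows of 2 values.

9 -5
0 -4

Output[0,0]: The receptive field on the input at this output position is [5 6 8 / 8 2 4]. Elementwise product with the kernel and sum: 5·1 + 6·1 + 8·1 + 2·-1 + 4·-2.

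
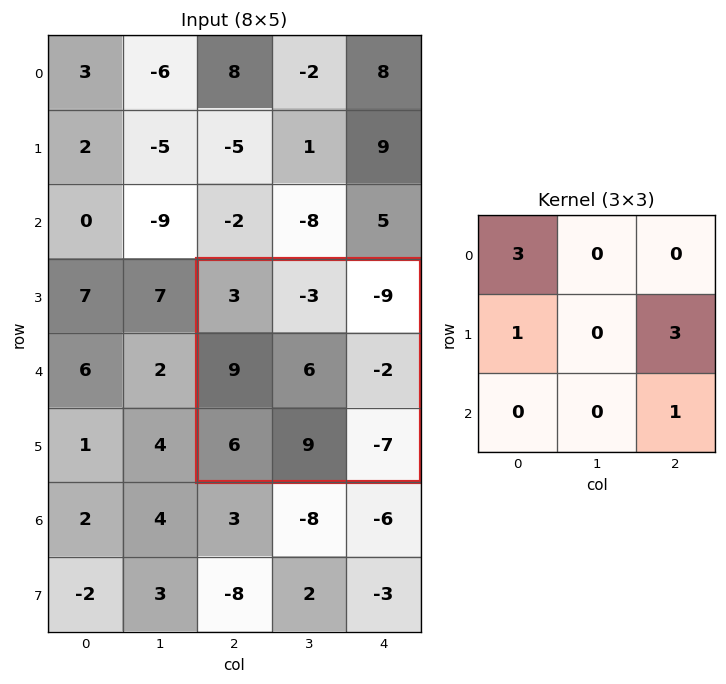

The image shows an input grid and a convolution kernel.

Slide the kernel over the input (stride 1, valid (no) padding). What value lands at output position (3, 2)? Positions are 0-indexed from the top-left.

5

The receptive field on the input at this output position is [3 -3 -9 / 9 6 -2 / 6 9 -7]. Elementwise product with the kernel and sum: 3·3 + 9·1 + -2·3 + -7·1.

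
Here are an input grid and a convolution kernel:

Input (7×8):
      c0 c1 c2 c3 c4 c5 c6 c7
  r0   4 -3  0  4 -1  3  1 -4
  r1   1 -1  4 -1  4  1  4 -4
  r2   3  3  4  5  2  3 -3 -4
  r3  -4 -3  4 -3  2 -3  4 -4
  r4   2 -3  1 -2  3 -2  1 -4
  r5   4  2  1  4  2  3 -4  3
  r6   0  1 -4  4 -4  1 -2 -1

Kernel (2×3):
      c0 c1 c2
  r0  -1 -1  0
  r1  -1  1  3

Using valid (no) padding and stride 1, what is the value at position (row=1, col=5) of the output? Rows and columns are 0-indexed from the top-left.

-23

The receptive field on the input at this output position is [1 4 -4 / 3 -3 -4]. Elementwise product with the kernel and sum: 1·-1 + 4·-1 + 3·-1 + -3·1 + -4·3.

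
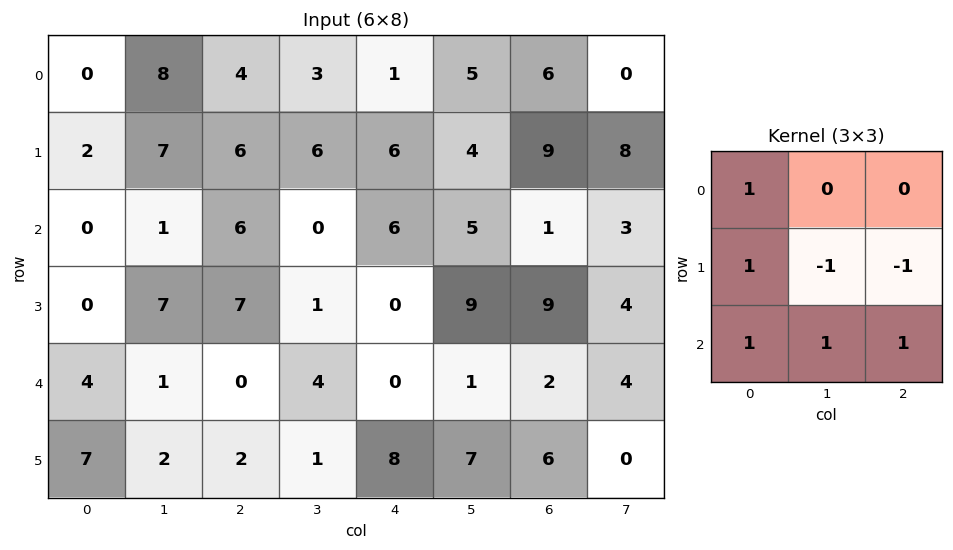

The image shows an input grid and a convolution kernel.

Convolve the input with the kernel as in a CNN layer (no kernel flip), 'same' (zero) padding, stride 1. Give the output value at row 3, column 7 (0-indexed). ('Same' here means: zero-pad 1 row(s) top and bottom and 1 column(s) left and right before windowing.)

The receptive field on the zero-padded input at this output position is [1 3 0 / 9 4 0 / 2 4 0]. Elementwise product with the kernel and sum: 1·1 + 9·1 + 4·-1 + 0·-1 + 2·1 + 4·1 + 0·1.

12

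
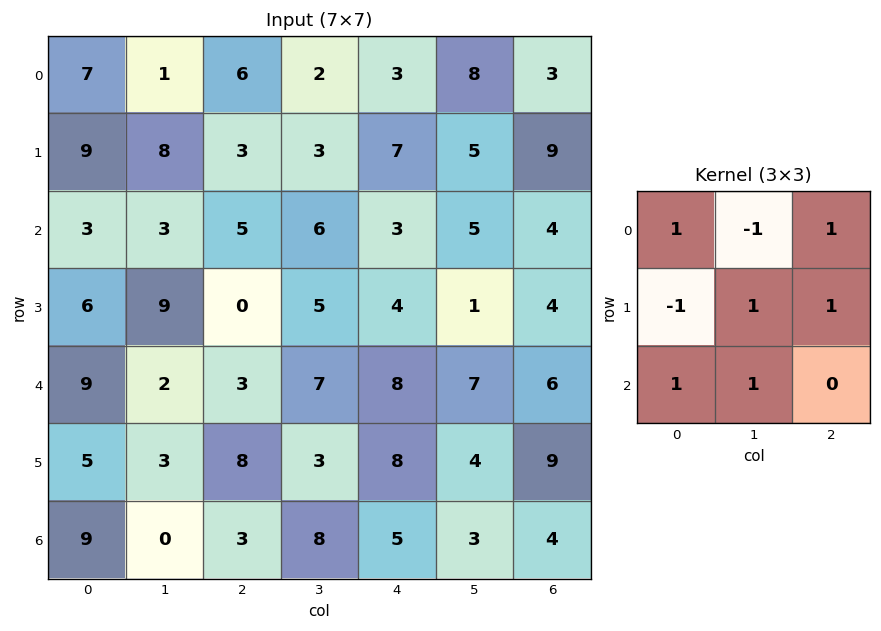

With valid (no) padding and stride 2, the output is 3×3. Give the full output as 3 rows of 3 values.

20 25 13
19 21 18
25 18 20

Output[0,0]: The receptive field on the input at this output position is [7 1 6 / 9 8 3 / 3 3 5]. Elementwise product with the kernel and sum: 7·1 + 1·-1 + 6·1 + 9·-1 + 8·1 + 3·1 + 3·1 + 3·1.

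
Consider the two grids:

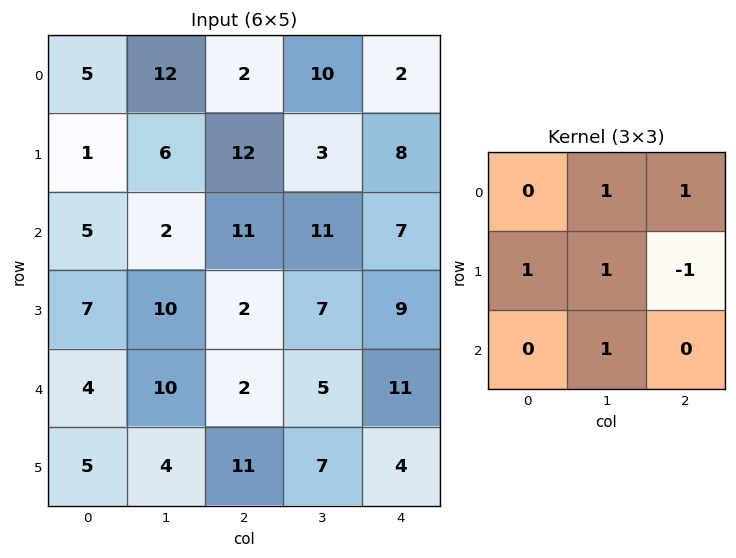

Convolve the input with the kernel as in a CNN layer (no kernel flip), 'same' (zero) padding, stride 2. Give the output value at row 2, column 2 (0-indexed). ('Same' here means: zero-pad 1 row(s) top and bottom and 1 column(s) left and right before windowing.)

The receptive field on the zero-padded input at this output position is [7 9 0 / 5 11 0 / 7 4 0]. Elementwise product with the kernel and sum: 9·1 + 0·1 + 5·1 + 11·1 + 0·-1 + 4·1.

29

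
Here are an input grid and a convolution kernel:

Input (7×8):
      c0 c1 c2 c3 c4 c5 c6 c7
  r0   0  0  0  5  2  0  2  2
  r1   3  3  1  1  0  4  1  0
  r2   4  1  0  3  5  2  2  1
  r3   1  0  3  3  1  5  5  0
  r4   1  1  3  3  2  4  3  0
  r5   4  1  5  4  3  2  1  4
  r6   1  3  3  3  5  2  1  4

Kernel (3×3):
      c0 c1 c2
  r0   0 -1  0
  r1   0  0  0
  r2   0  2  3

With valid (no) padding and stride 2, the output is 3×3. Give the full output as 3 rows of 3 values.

2 16 10
10 9 15
14 18 3

Output[0,0]: The receptive field on the input at this output position is [0 0 0 / 3 3 1 / 4 1 0]. Elementwise product with the kernel and sum: 0·-1 + 1·2 + 0·3.
Output[0,1]: The receptive field on the input at this output position is [0 5 2 / 1 1 0 / 0 3 5]. Elementwise product with the kernel and sum: 5·-1 + 3·2 + 5·3.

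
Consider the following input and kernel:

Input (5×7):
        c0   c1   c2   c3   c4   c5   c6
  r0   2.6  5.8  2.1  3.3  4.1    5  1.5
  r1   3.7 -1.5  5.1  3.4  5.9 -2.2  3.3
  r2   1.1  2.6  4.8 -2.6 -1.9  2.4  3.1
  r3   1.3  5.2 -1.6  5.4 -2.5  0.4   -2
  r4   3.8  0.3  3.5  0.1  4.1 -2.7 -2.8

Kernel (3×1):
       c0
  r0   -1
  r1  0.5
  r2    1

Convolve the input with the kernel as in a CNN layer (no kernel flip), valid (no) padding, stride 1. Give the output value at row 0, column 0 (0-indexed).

0.35

The receptive field on the input at this output position is [2.6 / 3.7 / 1.1]. Elementwise product with the kernel and sum: 2.6·-1 + 3.7·0.5 + 1.1·1.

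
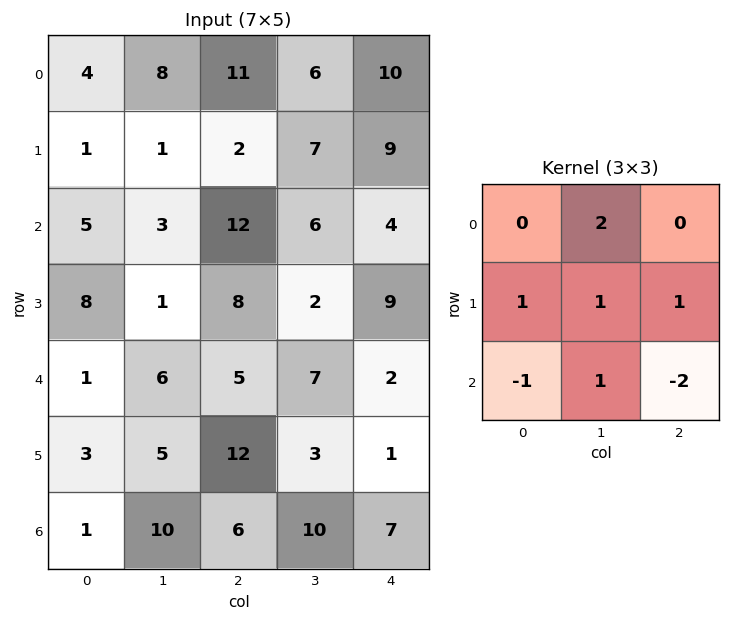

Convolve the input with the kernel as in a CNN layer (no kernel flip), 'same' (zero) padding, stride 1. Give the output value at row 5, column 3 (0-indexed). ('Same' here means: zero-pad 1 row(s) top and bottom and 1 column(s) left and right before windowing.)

The receptive field on the zero-padded input at this output position is [5 7 2 / 12 3 1 / 6 10 7]. Elementwise product with the kernel and sum: 7·2 + 12·1 + 3·1 + 1·1 + 6·-1 + 10·1 + 7·-2.

20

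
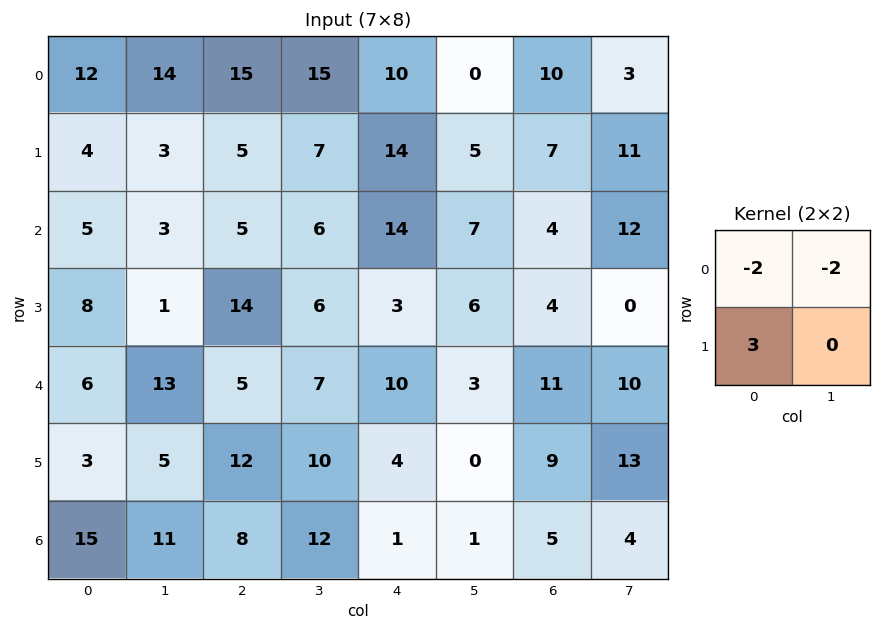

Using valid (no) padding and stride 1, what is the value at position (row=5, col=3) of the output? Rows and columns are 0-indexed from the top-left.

The receptive field on the input at this output position is [10 4 / 12 1]. Elementwise product with the kernel and sum: 10·-2 + 4·-2 + 12·3.

8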